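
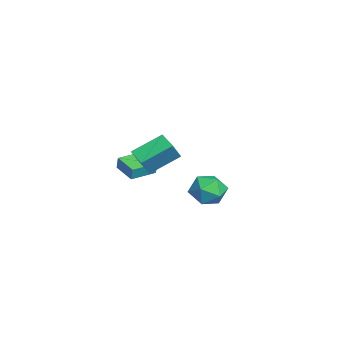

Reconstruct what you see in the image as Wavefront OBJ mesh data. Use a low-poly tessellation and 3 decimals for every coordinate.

v 4.076 -1.564 3.771
v 3.613 0.089 4.738
v 3.335 -1.089 2.606
v 2.872 0.563 3.574
v 4.988 -1.083 3.386
v 4.525 0.569 4.354
v 4.247 -0.609 2.222
v 3.784 1.044 3.189
v -1.853 4.105 -2.263
v -0.782 3.549 -2.342
v -2.758 2.371 -2.318
v -1.687 1.815 -2.397
v -2.006 2.371 -1.371
v -1.447 3.442 -1.337
v -2.093 2.478 -3.323
v -1.534 3.549 -3.289
v -0.931 2.543 -2.997
v -0.877 2.477 -1.79
v -2.663 3.443 -2.87
v -2.609 3.377 -1.663
v -3.25 -2.064 -1.113
v -3.091 -1.992 -0.291
v -4.082 -0.639 -1.077
v -3.923 -0.567 -0.255
v -1.977 -1.313 -1.425
v -1.818 -1.241 -0.603
v -2.809 0.112 -1.389
v -2.65 0.184 -0.567
f 2 4 1
f 5 2 1
f 1 4 3
f 3 5 1
f 2 8 4
f 6 2 5
f 6 8 2
f 4 8 3
f 7 5 3
f 3 8 7
f 7 6 5
f 8 6 7
f 9 20 14
f 9 14 10
f 9 10 16
f 9 16 19
f 9 19 20
f 10 14 18
f 14 20 13
f 20 19 11
f 19 16 15
f 16 10 17
f 12 18 13
f 12 13 11
f 12 11 15
f 12 15 17
f 12 17 18
f 13 18 14
f 11 13 20
f 15 11 19
f 17 15 16
f 18 17 10
f 22 24 21
f 25 22 21
f 21 24 23
f 23 25 21
f 22 28 24
f 26 22 25
f 26 28 22
f 24 28 23
f 27 25 23
f 23 28 27
f 27 26 25
f 28 26 27



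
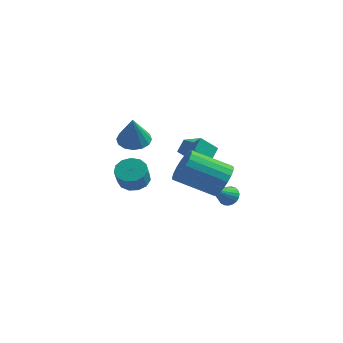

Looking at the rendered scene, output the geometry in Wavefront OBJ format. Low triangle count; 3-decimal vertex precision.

v -0.693 3.05 -0.661
v 0.448 2.571 -0.097
v -0.659 3.746 -0.141
v 0.482 3.268 0.424
v -0.042 3.632 -1.484
v 1.099 3.154 -0.919
v -0.008 4.329 -0.963
v 1.133 3.85 -0.399
v -2.698 2.346 0.103
v -1.848 2.27 -0.066
v -2.422 1.654 1.797
v -1.896 2.682 0.109
v -2.158 3.003 0.284
v -2.565 3.149 0.409
v -3.008 3.079 0.453
v -3.368 2.813 0.403
v -3.548 2.421 0.273
v -3.5 2.009 0.097
v -3.238 1.688 -0.077
v -2.831 1.542 -0.203
v -2.388 1.612 -0.247
v -2.028 1.878 -0.197
v -0.528 -2.065 -0.119
v 0.021 -1.554 0.128
v 0.157 -2.143 1.046
v -0.392 -2.655 0.799
v -0.369 -1.403 0.282
v -0.232 -1.993 1.2
v -0.809 -1.463 0.309
v -0.673 -2.053 1.227
v -1.16 -1.714 0.2
v -1.024 -2.304 1.118
v -1.311 -2.077 -0.011
v -1.174 -2.667 0.908
v -1.213 -2.435 -0.255
v -1.076 -3.025 0.663
v -0.897 -2.676 -0.457
v -0.761 -3.266 0.461
v -0.465 -2.723 -0.551
v -0.329 -3.313 0.367
v -0.052 -2.561 -0.509
v 0.084 -3.151 0.41
v 0.209 -2.242 -0.342
v 0.345 -2.832 0.576
v 0.236 -1.866 -0.105
v 0.373 -2.456 0.814
v 3.873 -1.746 0.57
v 4.379 -2.466 0.953
v 2.612 -3.175 1.953
v 2.107 -2.454 1.57
v 4.42 -2.181 1.228
v 2.654 -2.889 2.228
v 4.367 -1.82 1.39
v 2.6 -2.528 2.39
v 4.228 -1.446 1.41
v 2.462 -2.154 2.41
v 4.028 -1.124 1.285
v 2.262 -1.832 2.285
v 3.802 -0.909 1.036
v 2.035 -1.618 2.036
v 3.587 -0.84 0.707
v 1.821 -1.548 1.706
v 3.422 -0.926 0.354
v 1.656 -1.635 1.353
v 3.335 -1.155 0.038
v 1.569 -1.864 1.038
v 3.341 -1.486 -0.186
v 1.575 -2.194 0.814
v 3.439 -1.861 -0.278
v 1.673 -2.57 0.721
v 3.612 -2.217 -0.225
v 1.846 -2.926 0.775
v 3.831 -2.491 -0.033
v 2.064 -3.2 0.966
v 4.056 -2.636 0.262
v 2.29 -3.345 1.262
v 4.25 -2.628 0.611
v 2.484 -3.336 1.611
v 2.542 1.975 -2.524
v 2.92 1.622 -2.829
v 2.158 0.745 -1.576
v 3.068 1.714 -2.65
v 3.124 1.851 -2.449
v 3.08 2.01 -2.262
v 2.943 2.162 -2.119
v 2.737 2.282 -2.047
v 2.497 2.349 -2.058
v 2.264 2.351 -2.149
v 2.08 2.289 -2.305
v 1.976 2.172 -2.499
v 1.969 2.02 -2.697
v 2.062 1.862 -2.866
v 2.237 1.722 -2.975
v 2.466 1.627 -3.007
v 2.707 1.591 -2.955
f 2 4 1
f 5 2 1
f 1 4 3
f 3 5 1
f 2 8 4
f 6 2 5
f 6 8 2
f 4 8 3
f 7 5 3
f 3 8 7
f 7 6 5
f 8 6 7
f 10 9 12
f 10 12 11
f 12 9 13
f 12 13 11
f 13 9 14
f 13 14 11
f 14 9 15
f 14 15 11
f 15 9 16
f 15 16 11
f 16 9 17
f 16 17 11
f 17 9 18
f 17 18 11
f 18 9 19
f 18 19 11
f 19 9 20
f 19 20 11
f 20 9 21
f 20 21 11
f 21 9 22
f 21 22 11
f 22 9 10
f 22 10 11
f 24 23 27
f 24 27 25
f 25 27 28
f 25 28 26
f 27 23 29
f 27 29 28
f 28 29 30
f 28 30 26
f 29 23 31
f 29 31 30
f 30 31 32
f 30 32 26
f 31 23 33
f 31 33 32
f 32 33 34
f 32 34 26
f 33 23 35
f 33 35 34
f 34 35 36
f 34 36 26
f 35 23 37
f 35 37 36
f 36 37 38
f 36 38 26
f 37 23 39
f 37 39 38
f 38 39 40
f 38 40 26
f 39 23 41
f 39 41 40
f 40 41 42
f 40 42 26
f 41 23 43
f 41 43 42
f 42 43 44
f 42 44 26
f 43 23 45
f 43 45 44
f 44 45 46
f 44 46 26
f 45 23 24
f 45 24 46
f 46 24 25
f 46 25 26
f 48 47 51
f 48 51 49
f 49 51 52
f 49 52 50
f 51 47 53
f 51 53 52
f 52 53 54
f 52 54 50
f 53 47 55
f 53 55 54
f 54 55 56
f 54 56 50
f 55 47 57
f 55 57 56
f 56 57 58
f 56 58 50
f 57 47 59
f 57 59 58
f 58 59 60
f 58 60 50
f 59 47 61
f 59 61 60
f 60 61 62
f 60 62 50
f 61 47 63
f 61 63 62
f 62 63 64
f 62 64 50
f 63 47 65
f 63 65 64
f 64 65 66
f 64 66 50
f 65 47 67
f 65 67 66
f 66 67 68
f 66 68 50
f 67 47 69
f 67 69 68
f 68 69 70
f 68 70 50
f 69 47 71
f 69 71 70
f 70 71 72
f 70 72 50
f 71 47 73
f 71 73 72
f 72 73 74
f 72 74 50
f 73 47 75
f 73 75 74
f 74 75 76
f 74 76 50
f 75 47 77
f 75 77 76
f 76 77 78
f 76 78 50
f 77 47 48
f 77 48 78
f 78 48 49
f 78 49 50
f 80 79 82
f 80 82 81
f 82 79 83
f 82 83 81
f 83 79 84
f 83 84 81
f 84 79 85
f 84 85 81
f 85 79 86
f 85 86 81
f 86 79 87
f 86 87 81
f 87 79 88
f 87 88 81
f 88 79 89
f 88 89 81
f 89 79 90
f 89 90 81
f 90 79 91
f 90 91 81
f 91 79 92
f 91 92 81
f 92 79 93
f 92 93 81
f 93 79 94
f 93 94 81
f 94 79 95
f 94 95 81
f 95 79 80
f 95 80 81



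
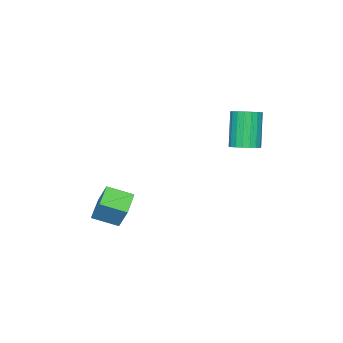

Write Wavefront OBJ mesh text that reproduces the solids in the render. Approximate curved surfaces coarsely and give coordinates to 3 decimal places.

v -0.906 -0.77 -2.75
v -0.739 -0.265 -1.856
v 0.014 -0.386 -3.138
v 0.181 0.119 -2.245
v -0.401 -1.599 -2.375
v -0.234 -1.094 -1.482
v 0.519 -1.215 -2.764
v 0.686 -0.71 -1.87
v -1.996 3.476 1.001
v -1.68 3.879 1.202
v -2.207 3.586 2.619
v -2.524 3.184 2.419
v -1.888 3.995 1.149
v -2.416 3.702 2.566
v -2.118 4.009 1.066
v -2.645 3.716 2.483
v -2.324 3.917 0.971
v -2.851 3.624 2.388
v -2.465 3.738 0.881
v -2.992 3.445 2.298
v -2.513 3.507 0.816
v -3.04 3.214 2.233
v -2.459 3.27 0.787
v -2.986 2.977 2.204
v -2.313 3.074 0.801
v -2.84 2.781 2.218
v -2.104 2.958 0.854
v -2.632 2.665 2.271
v -1.875 2.944 0.937
v -2.402 2.651 2.354
v -1.669 3.036 1.032
v -2.196 2.743 2.449
v -1.528 3.215 1.122
v -2.055 2.922 2.539
v -1.48 3.446 1.187
v -2.007 3.153 2.604
v -1.534 3.683 1.216
v -2.061 3.39 2.633
f 2 4 1
f 5 2 1
f 1 4 3
f 3 5 1
f 2 8 4
f 6 2 5
f 6 8 2
f 4 8 3
f 7 5 3
f 3 8 7
f 7 6 5
f 8 6 7
f 10 9 13
f 10 13 11
f 11 13 14
f 11 14 12
f 13 9 15
f 13 15 14
f 14 15 16
f 14 16 12
f 15 9 17
f 15 17 16
f 16 17 18
f 16 18 12
f 17 9 19
f 17 19 18
f 18 19 20
f 18 20 12
f 19 9 21
f 19 21 20
f 20 21 22
f 20 22 12
f 21 9 23
f 21 23 22
f 22 23 24
f 22 24 12
f 23 9 25
f 23 25 24
f 24 25 26
f 24 26 12
f 25 9 27
f 25 27 26
f 26 27 28
f 26 28 12
f 27 9 29
f 27 29 28
f 28 29 30
f 28 30 12
f 29 9 31
f 29 31 30
f 30 31 32
f 30 32 12
f 31 9 33
f 31 33 32
f 32 33 34
f 32 34 12
f 33 9 35
f 33 35 34
f 34 35 36
f 34 36 12
f 35 9 37
f 35 37 36
f 36 37 38
f 36 38 12
f 37 9 10
f 37 10 38
f 38 10 11
f 38 11 12



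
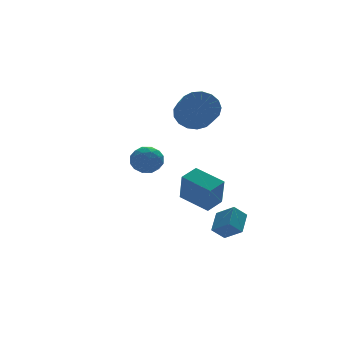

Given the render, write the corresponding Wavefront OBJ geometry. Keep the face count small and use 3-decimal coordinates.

v 2.321 -1.468 -4.304
v 2.855 -2.351 -3.635
v 1.639 -1.404 -3.676
v 2.173 -2.287 -3.006
v 3.027 -0.533 -3.634
v 3.561 -1.416 -2.964
v 2.345 -0.469 -3.005
v 2.879 -1.352 -2.336
v 1.609 -1.062 -2.49
v 1.404 -1.752 -0.852
v 0.78 0.424 -1.968
v 0.575 -0.266 -0.33
v 2.565 -0.634 -2.19
v 2.36 -1.324 -0.552
v 1.736 0.852 -1.668
v 1.531 0.162 -0.03
v -2.147 -0.457 1.466
v -1.284 -0.329 1.496
v -1.936 -1.851 1.384
v -1.073 -1.723 1.414
v -1.563 -1.565 2.119
v -1.693 -0.703 2.17
v -1.527 -1.477 0.71
v -1.657 -0.615 0.761
v -0.901 -0.959 1.029
v -0.923 -1.013 1.899
v -2.297 -1.167 0.981
v -2.319 -1.221 1.851
v -1.734 -0.271 1.488
v -1.486 -1.909 1.392
v -1.774 -1.817 1.806
v -1.267 -1.741 1.824
v -1.974 -0.491 1.884
v -1.467 -0.415 1.902
v -1.631 -1.142 2.268
v -1.753 -1.765 0.978
v -1.246 -1.689 0.996
v -1.953 -0.439 1.056
v -1.446 -0.363 1.074
v -1.589 -1.038 0.612
v -1.002 -0.565 1.231
v -0.878 -1.385 1.183
v -1.145 -1.24 0.769
v -1.221 -0.734 0.799
v -1.015 -0.597 1.743
v -0.891 -1.417 1.695
v -1.178 -1.324 2.109
v -1.255 -0.818 2.139
v -0.79 -0.968 1.468
v -2.329 -0.763 1.185
v -2.205 -1.583 1.137
v -1.965 -1.362 0.741
v -2.042 -0.856 0.771
v -2.342 -0.795 1.697
v -2.218 -1.615 1.649
v -1.999 -1.446 2.081
v -2.075 -0.94 2.111
v -2.43 -1.212 1.412
v 3.13 3.898 2.258
v 3.485 4.448 3.129
v 3.286 3.272 3.953
v 2.93 2.722 3.082
v 2.971 4.535 3.128
v 2.772 3.359 3.952
v 2.493 4.475 2.928
v 2.293 3.299 3.752
v 2.16 4.284 2.574
v 1.961 3.108 3.398
v 2.05 4.004 2.148
v 1.851 2.828 2.972
v 2.187 3.7 1.747
v 1.988 2.523 2.571
v 2.54 3.441 1.463
v 2.341 2.265 2.287
v 3.028 3.287 1.361
v 2.829 2.111 2.185
v 3.539 3.273 1.465
v 3.34 2.097 2.289
v 3.957 3.402 1.75
v 3.757 2.226 2.574
v 4.184 3.645 2.152
v 3.985 2.469 2.976
v 4.171 3.946 2.578
v 3.971 2.77 3.402
v 3.918 4.236 2.93
v 3.719 3.06 3.755
f 2 4 1
f 5 2 1
f 1 4 3
f 3 5 1
f 2 8 4
f 6 2 5
f 6 8 2
f 4 8 3
f 7 5 3
f 3 8 7
f 7 6 5
f 8 6 7
f 10 12 9
f 13 10 9
f 9 12 11
f 11 13 9
f 10 16 12
f 14 10 13
f 14 16 10
f 12 16 11
f 15 13 11
f 11 16 15
f 15 14 13
f 16 14 15
f 17 54 33
f 54 28 57
f 33 57 22
f 54 57 33
f 17 33 29
f 33 22 34
f 29 34 18
f 33 34 29
f 17 29 38
f 29 18 39
f 38 39 24
f 29 39 38
f 17 38 50
f 38 24 53
f 50 53 27
f 38 53 50
f 17 50 54
f 50 27 58
f 54 58 28
f 50 58 54
f 18 34 45
f 34 22 48
f 45 48 26
f 34 48 45
f 22 57 35
f 57 28 56
f 35 56 21
f 57 56 35
f 28 58 55
f 58 27 51
f 55 51 19
f 58 51 55
f 27 53 52
f 53 24 40
f 52 40 23
f 53 40 52
f 24 39 44
f 39 18 41
f 44 41 25
f 39 41 44
f 20 46 32
f 46 26 47
f 32 47 21
f 46 47 32
f 20 32 30
f 32 21 31
f 30 31 19
f 32 31 30
f 20 30 37
f 30 19 36
f 37 36 23
f 30 36 37
f 20 37 42
f 37 23 43
f 42 43 25
f 37 43 42
f 20 42 46
f 42 25 49
f 46 49 26
f 42 49 46
f 21 47 35
f 47 26 48
f 35 48 22
f 47 48 35
f 19 31 55
f 31 21 56
f 55 56 28
f 31 56 55
f 23 36 52
f 36 19 51
f 52 51 27
f 36 51 52
f 25 43 44
f 43 23 40
f 44 40 24
f 43 40 44
f 26 49 45
f 49 25 41
f 45 41 18
f 49 41 45
f 60 59 63
f 60 63 61
f 61 63 64
f 61 64 62
f 63 59 65
f 63 65 64
f 64 65 66
f 64 66 62
f 65 59 67
f 65 67 66
f 66 67 68
f 66 68 62
f 67 59 69
f 67 69 68
f 68 69 70
f 68 70 62
f 69 59 71
f 69 71 70
f 70 71 72
f 70 72 62
f 71 59 73
f 71 73 72
f 72 73 74
f 72 74 62
f 73 59 75
f 73 75 74
f 74 75 76
f 74 76 62
f 75 59 77
f 75 77 76
f 76 77 78
f 76 78 62
f 77 59 79
f 77 79 78
f 78 79 80
f 78 80 62
f 79 59 81
f 79 81 80
f 80 81 82
f 80 82 62
f 81 59 83
f 81 83 82
f 82 83 84
f 82 84 62
f 83 59 85
f 83 85 84
f 84 85 86
f 84 86 62
f 85 59 60
f 85 60 86
f 86 60 61
f 86 61 62



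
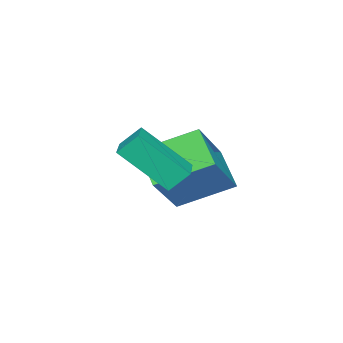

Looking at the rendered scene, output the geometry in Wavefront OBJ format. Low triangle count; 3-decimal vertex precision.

v -4.797 -2.255 1.582
v -5.524 -3.177 2.416
v -3.355 -2.118 2.99
v -4.082 -3.041 3.824
v -3.918 -3.639 0.816
v -4.645 -4.562 1.65
v -2.476 -3.503 2.224
v -3.203 -4.425 3.058
v -1.957 -4.202 3.776
v -2.285 -3.734 4.363
v -2.457 -2.948 2.496
v -2.785 -2.48 3.084
v -1.055 -3.72 3.896
v -1.383 -3.252 4.484
v -1.555 -2.466 2.617
v -1.883 -1.998 3.204
f 2 4 1
f 5 2 1
f 1 4 3
f 3 5 1
f 2 8 4
f 6 2 5
f 6 8 2
f 4 8 3
f 7 5 3
f 3 8 7
f 7 6 5
f 8 6 7
f 10 12 9
f 13 10 9
f 9 12 11
f 11 13 9
f 10 16 12
f 14 10 13
f 14 16 10
f 12 16 11
f 15 13 11
f 11 16 15
f 15 14 13
f 16 14 15



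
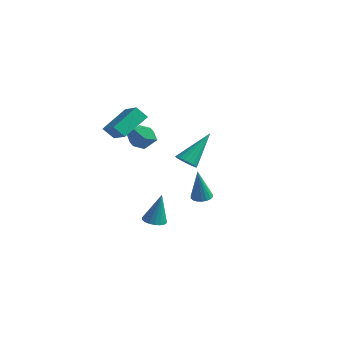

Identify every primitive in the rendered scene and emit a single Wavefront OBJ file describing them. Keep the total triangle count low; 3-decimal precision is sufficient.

v -0.736 2.552 -2.735
v -0.326 2.173 -2.846
v -0.604 2.128 -0.805
v -0.196 2.387 -2.808
v -0.173 2.634 -2.755
v -0.261 2.865 -2.699
v -0.444 3.034 -2.649
v -0.685 3.107 -2.616
v -0.935 3.071 -2.607
v -1.147 2.931 -2.623
v -1.277 2.717 -2.661
v -1.3 2.47 -2.714
v -1.211 2.239 -2.771
v -1.029 2.07 -2.821
v -0.788 1.997 -2.853
v -0.537 2.033 -2.862
v -2.55 -0.047 1.735
v -1.833 0.028 1.301
v -1.947 -0.928 2.579
v -1.23 -0.853 2.145
v -1.514 -0.207 2.603
v -1.887 0.337 2.081
v -1.893 -1.237 1.799
v -2.266 -0.693 1.277
v -1.427 -0.708 1.341
v -1.193 -0.071 1.837
v -2.587 -0.829 2.043
v -2.353 -0.192 2.539
v -1.168 -0.298 -3.665
v -0.688 -0.721 -3.679
v -0.892 -0.042 -1.875
v -0.556 -0.474 -3.734
v -0.546 -0.193 -3.776
v -0.659 0.068 -3.796
v -0.873 0.256 -3.79
v -1.145 0.335 -3.759
v -1.422 0.288 -3.71
v -1.648 0.125 -3.652
v -1.779 -0.122 -3.597
v -1.789 -0.403 -3.555
v -1.676 -0.664 -3.535
v -1.463 -0.852 -3.541
v -1.19 -0.931 -3.572
v -0.914 -0.884 -3.621
v 1.974 -1.11 1.624
v 2.46 -1.407 1.842
v 2.146 0.31 3.176
v 2.57 -1.23 1.668
v 2.562 -1.03 1.485
v 2.438 -0.845 1.33
v 2.221 -0.713 1.233
v 1.956 -0.659 1.214
v 1.694 -0.695 1.276
v 1.487 -0.813 1.407
v 1.377 -0.99 1.581
v 1.385 -1.191 1.764
v 1.51 -1.375 1.919
v 1.726 -1.507 2.016
v 1.992 -1.561 2.035
v 2.254 -1.525 1.973
v -1.174 -2.913 3.498
v -1.178 -1.436 4.418
v -2.378 -2.57 2.941
v -2.382 -1.093 3.861
v -0.778 -2.527 2.879
v -0.782 -1.05 3.799
v -1.982 -2.184 2.322
v -1.986 -0.707 3.242
f 2 1 4
f 2 4 3
f 4 1 5
f 4 5 3
f 5 1 6
f 5 6 3
f 6 1 7
f 6 7 3
f 7 1 8
f 7 8 3
f 8 1 9
f 8 9 3
f 9 1 10
f 9 10 3
f 10 1 11
f 10 11 3
f 11 1 12
f 11 12 3
f 12 1 13
f 12 13 3
f 13 1 14
f 13 14 3
f 14 1 15
f 14 15 3
f 15 1 16
f 15 16 3
f 16 1 2
f 16 2 3
f 17 28 22
f 17 22 18
f 17 18 24
f 17 24 27
f 17 27 28
f 18 22 26
f 22 28 21
f 28 27 19
f 27 24 23
f 24 18 25
f 20 26 21
f 20 21 19
f 20 19 23
f 20 23 25
f 20 25 26
f 21 26 22
f 19 21 28
f 23 19 27
f 25 23 24
f 26 25 18
f 30 29 32
f 30 32 31
f 32 29 33
f 32 33 31
f 33 29 34
f 33 34 31
f 34 29 35
f 34 35 31
f 35 29 36
f 35 36 31
f 36 29 37
f 36 37 31
f 37 29 38
f 37 38 31
f 38 29 39
f 38 39 31
f 39 29 40
f 39 40 31
f 40 29 41
f 40 41 31
f 41 29 42
f 41 42 31
f 42 29 43
f 42 43 31
f 43 29 44
f 43 44 31
f 44 29 30
f 44 30 31
f 46 45 48
f 46 48 47
f 48 45 49
f 48 49 47
f 49 45 50
f 49 50 47
f 50 45 51
f 50 51 47
f 51 45 52
f 51 52 47
f 52 45 53
f 52 53 47
f 53 45 54
f 53 54 47
f 54 45 55
f 54 55 47
f 55 45 56
f 55 56 47
f 56 45 57
f 56 57 47
f 57 45 58
f 57 58 47
f 58 45 59
f 58 59 47
f 59 45 60
f 59 60 47
f 60 45 46
f 60 46 47
f 62 64 61
f 65 62 61
f 61 64 63
f 63 65 61
f 62 68 64
f 66 62 65
f 66 68 62
f 64 68 63
f 67 65 63
f 63 68 67
f 67 66 65
f 68 66 67



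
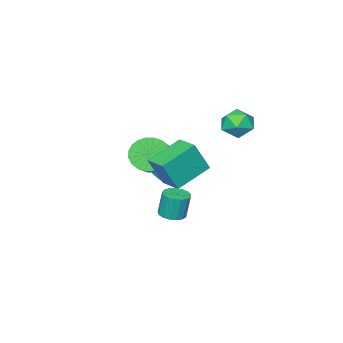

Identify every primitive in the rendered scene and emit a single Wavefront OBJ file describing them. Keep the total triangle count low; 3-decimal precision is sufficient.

v -0.625 -2.882 0.132
v 0.191 -3.32 -0.403
v 1.201 -2.437 0.413
v 0.385 -1.998 0.948
v 0.101 -2.993 -0.646
v 1.111 -2.109 0.17
v -0.1 -2.648 -0.77
v 0.91 -1.765 0.045
v -0.38 -2.339 -0.757
v 0.629 -1.456 0.059
v -0.698 -2.113 -0.609
v 0.312 -1.23 0.207
v -1.005 -2.004 -0.348
v 0.005 -1.121 0.468
v -1.254 -2.028 -0.013
v -0.244 -1.145 0.803
v -1.407 -2.182 0.343
v -0.397 -1.299 1.159
v -1.441 -2.443 0.667
v -0.431 -1.56 1.483
v -1.351 -2.771 0.91
v -0.341 -1.887 1.726
v -1.15 -3.115 1.035
v -0.14 -2.232 1.85
v -0.869 -3.424 1.021
v 0.14 -2.541 1.837
v -0.552 -3.65 0.873
v 0.458 -2.767 1.689
v -0.245 -3.759 0.612
v 0.765 -2.876 1.428
v 0.004 -3.735 0.277
v 1.014 -2.852 1.093
v 0.157 -3.581 -0.079
v 1.167 -2.698 0.737
v -2.9 1.446 3.846
v -2.137 1.548 3.243
v -3.503 0.332 2.897
v -2.74 0.434 2.294
v -2.613 0.04 3.18
v -2.241 0.729 3.766
v -3.399 1.151 2.374
v -3.027 1.84 2.96
v -2.446 1.365 2.333
v -1.96 0.678 2.831
v -3.68 1.202 3.309
v -3.194 0.515 3.807
v -2.947 -3.412 -1.3
v -2.374 -3.586 -0.536
v -2.438 -2.474 -1.467
v -1.866 -2.648 -0.704
v -2.094 -4.012 -2.076
v -1.522 -4.186 -1.313
v -1.586 -3.074 -2.244
v -1.013 -3.248 -1.48
v 3.815 3.185 0.208
v 4.485 3.287 0.272
v 4.334 3.437 1.615
v 3.665 3.335 1.552
v 4.365 3.586 0.225
v 4.214 3.736 1.569
v 4.119 3.793 0.175
v 3.968 3.943 1.518
v 3.803 3.861 0.132
v 3.652 4.01 1.475
v 3.491 3.774 0.106
v 3.34 3.924 1.449
v 3.252 3.552 0.104
v 3.102 3.702 1.447
v 3.143 3.246 0.126
v 2.992 3.396 1.469
v 3.188 2.926 0.167
v 3.037 3.076 1.51
v 3.377 2.666 0.217
v 3.226 2.816 1.56
v 3.666 2.524 0.265
v 3.515 2.674 1.609
v 3.989 2.534 0.301
v 3.838 2.684 1.644
v 4.273 2.693 0.315
v 4.122 2.843 1.658
v 4.452 2.965 0.304
v 4.301 3.115 1.648
v -0.163 0.64 1.227
v 0.518 0.28 2.887
v 0.081 1.925 1.406
v 0.762 1.565 3.066
v 1.738 0.395 0.394
v 2.419 0.035 2.054
v 1.982 1.68 0.573
v 2.663 1.32 2.233
f 2 1 5
f 2 5 3
f 3 5 6
f 3 6 4
f 5 1 7
f 5 7 6
f 6 7 8
f 6 8 4
f 7 1 9
f 7 9 8
f 8 9 10
f 8 10 4
f 9 1 11
f 9 11 10
f 10 11 12
f 10 12 4
f 11 1 13
f 11 13 12
f 12 13 14
f 12 14 4
f 13 1 15
f 13 15 14
f 14 15 16
f 14 16 4
f 15 1 17
f 15 17 16
f 16 17 18
f 16 18 4
f 17 1 19
f 17 19 18
f 18 19 20
f 18 20 4
f 19 1 21
f 19 21 20
f 20 21 22
f 20 22 4
f 21 1 23
f 21 23 22
f 22 23 24
f 22 24 4
f 23 1 25
f 23 25 24
f 24 25 26
f 24 26 4
f 25 1 27
f 25 27 26
f 26 27 28
f 26 28 4
f 27 1 29
f 27 29 28
f 28 29 30
f 28 30 4
f 29 1 31
f 29 31 30
f 30 31 32
f 30 32 4
f 31 1 33
f 31 33 32
f 32 33 34
f 32 34 4
f 33 1 2
f 33 2 34
f 34 2 3
f 34 3 4
f 35 46 40
f 35 40 36
f 35 36 42
f 35 42 45
f 35 45 46
f 36 40 44
f 40 46 39
f 46 45 37
f 45 42 41
f 42 36 43
f 38 44 39
f 38 39 37
f 38 37 41
f 38 41 43
f 38 43 44
f 39 44 40
f 37 39 46
f 41 37 45
f 43 41 42
f 44 43 36
f 48 50 47
f 51 48 47
f 47 50 49
f 49 51 47
f 48 54 50
f 52 48 51
f 52 54 48
f 50 54 49
f 53 51 49
f 49 54 53
f 53 52 51
f 54 52 53
f 56 55 59
f 56 59 57
f 57 59 60
f 57 60 58
f 59 55 61
f 59 61 60
f 60 61 62
f 60 62 58
f 61 55 63
f 61 63 62
f 62 63 64
f 62 64 58
f 63 55 65
f 63 65 64
f 64 65 66
f 64 66 58
f 65 55 67
f 65 67 66
f 66 67 68
f 66 68 58
f 67 55 69
f 67 69 68
f 68 69 70
f 68 70 58
f 69 55 71
f 69 71 70
f 70 71 72
f 70 72 58
f 71 55 73
f 71 73 72
f 72 73 74
f 72 74 58
f 73 55 75
f 73 75 74
f 74 75 76
f 74 76 58
f 75 55 77
f 75 77 76
f 76 77 78
f 76 78 58
f 77 55 79
f 77 79 78
f 78 79 80
f 78 80 58
f 79 55 81
f 79 81 80
f 80 81 82
f 80 82 58
f 81 55 56
f 81 56 82
f 82 56 57
f 82 57 58
f 84 86 83
f 87 84 83
f 83 86 85
f 85 87 83
f 84 90 86
f 88 84 87
f 88 90 84
f 86 90 85
f 89 87 85
f 85 90 89
f 89 88 87
f 90 88 89



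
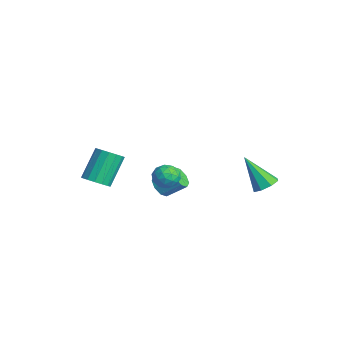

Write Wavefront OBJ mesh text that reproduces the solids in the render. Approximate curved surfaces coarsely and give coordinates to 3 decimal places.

v 4.184 3.68 0.598
v 4.835 3.684 0.971
v 3.236 2.92 2.262
v 4.545 4.176 1.03
v 4.043 4.377 0.837
v 3.624 4.17 0.503
v 3.533 3.676 0.226
v 3.823 3.184 0.166
v 4.325 2.983 0.36
v 4.744 3.19 0.693
v 0.881 -0.612 -0.465
v 1.517 -0.838 -0.607
v 2.015 0.065 0.184
v 1.379 0.292 0.325
v 1.359 -0.46 -0.94
v 1.857 0.444 -0.149
v 0.92 -0.17 -0.994
v 1.418 0.733 -0.204
v 0.459 -0.14 -0.739
v 0.957 0.764 0.052
v 0.245 -0.385 -0.324
v 0.743 0.518 0.467
v 0.403 -0.764 0.009
v 0.901 0.14 0.8
v 0.842 -1.053 0.064
v 1.34 -0.15 0.854
v 1.303 -1.084 -0.192
v 1.801 -0.18 0.599
v -2.172 -2.979 -1.427
v -1.557 -3.248 -0.974
v -2.252 -2.189 0.599
v -2.868 -1.921 0.147
v -1.416 -2.894 -1.15
v -2.111 -1.835 0.424
v -1.478 -2.563 -1.4
v -2.173 -1.504 0.174
v -1.726 -2.344 -1.657
v -2.421 -1.285 -0.084
v -2.094 -2.295 -1.853
v -2.789 -1.236 -0.279
v -2.482 -2.429 -1.934
v -3.178 -1.371 -0.36
v -2.788 -2.711 -1.879
v -3.483 -1.652 -0.306
v -2.929 -3.065 -1.704
v -3.624 -2.006 -0.13
v -2.867 -3.396 -1.454
v -3.562 -2.337 0.12
v -2.619 -3.615 -1.196
v -3.314 -2.556 0.377
v -2.251 -3.664 -1.001
v -2.946 -2.605 0.573
v -1.862 -3.529 -0.92
v -2.558 -2.471 0.654
v 3.553 -1.214 2.872
v 3.954 -0.823 2.378
v 4.046 -2.237 2.462
v 4.447 -1.846 1.968
v 4.598 -1.794 2.698
v 4.293 -1.161 2.951
v 3.707 -1.899 1.889
v 3.402 -1.266 2.142
v 4.049 -1.246 1.771
v 4.6 -1.181 2.271
v 3.4 -1.879 2.569
v 3.951 -1.814 3.069
v 3.71 -0.928 2.661
v 4.29 -2.132 2.179
v 4.378 -2.101 2.608
v 4.614 -1.871 2.318
v 3.909 -1.127 2.998
v 4.145 -0.897 2.708
v 4.524 -1.468 2.895
v 3.855 -2.163 2.132
v 4.091 -1.933 1.842
v 3.386 -1.189 2.522
v 3.622 -0.959 2.232
v 3.476 -1.592 1.945
v 4.002 -0.948 2.014
v 4.292 -1.549 1.773
v 3.857 -1.58 1.726
v 3.678 -1.208 1.875
v 4.326 -0.909 2.308
v 4.616 -1.511 2.067
v 4.704 -1.48 2.495
v 4.525 -1.108 2.644
v 4.382 -1.158 1.951
v 3.384 -1.549 2.773
v 3.674 -2.151 2.532
v 3.475 -1.952 2.196
v 3.296 -1.58 2.345
v 3.708 -1.511 3.067
v 3.998 -2.112 2.826
v 4.322 -1.852 2.965
v 4.143 -1.48 3.114
v 3.618 -1.902 2.889
f 2 1 4
f 2 4 3
f 4 1 5
f 4 5 3
f 5 1 6
f 5 6 3
f 6 1 7
f 6 7 3
f 7 1 8
f 7 8 3
f 8 1 9
f 8 9 3
f 9 1 10
f 9 10 3
f 10 1 2
f 10 2 3
f 12 11 15
f 12 15 13
f 13 15 16
f 13 16 14
f 15 11 17
f 15 17 16
f 16 17 18
f 16 18 14
f 17 11 19
f 17 19 18
f 18 19 20
f 18 20 14
f 19 11 21
f 19 21 20
f 20 21 22
f 20 22 14
f 21 11 23
f 21 23 22
f 22 23 24
f 22 24 14
f 23 11 25
f 23 25 24
f 24 25 26
f 24 26 14
f 25 11 27
f 25 27 26
f 26 27 28
f 26 28 14
f 27 11 12
f 27 12 28
f 28 12 13
f 28 13 14
f 30 29 33
f 30 33 31
f 31 33 34
f 31 34 32
f 33 29 35
f 33 35 34
f 34 35 36
f 34 36 32
f 35 29 37
f 35 37 36
f 36 37 38
f 36 38 32
f 37 29 39
f 37 39 38
f 38 39 40
f 38 40 32
f 39 29 41
f 39 41 40
f 40 41 42
f 40 42 32
f 41 29 43
f 41 43 42
f 42 43 44
f 42 44 32
f 43 29 45
f 43 45 44
f 44 45 46
f 44 46 32
f 45 29 47
f 45 47 46
f 46 47 48
f 46 48 32
f 47 29 49
f 47 49 48
f 48 49 50
f 48 50 32
f 49 29 51
f 49 51 50
f 50 51 52
f 50 52 32
f 51 29 53
f 51 53 52
f 52 53 54
f 52 54 32
f 53 29 30
f 53 30 54
f 54 30 31
f 54 31 32
f 55 92 71
f 92 66 95
f 71 95 60
f 92 95 71
f 55 71 67
f 71 60 72
f 67 72 56
f 71 72 67
f 55 67 76
f 67 56 77
f 76 77 62
f 67 77 76
f 55 76 88
f 76 62 91
f 88 91 65
f 76 91 88
f 55 88 92
f 88 65 96
f 92 96 66
f 88 96 92
f 56 72 83
f 72 60 86
f 83 86 64
f 72 86 83
f 60 95 73
f 95 66 94
f 73 94 59
f 95 94 73
f 66 96 93
f 96 65 89
f 93 89 57
f 96 89 93
f 65 91 90
f 91 62 78
f 90 78 61
f 91 78 90
f 62 77 82
f 77 56 79
f 82 79 63
f 77 79 82
f 58 84 70
f 84 64 85
f 70 85 59
f 84 85 70
f 58 70 68
f 70 59 69
f 68 69 57
f 70 69 68
f 58 68 75
f 68 57 74
f 75 74 61
f 68 74 75
f 58 75 80
f 75 61 81
f 80 81 63
f 75 81 80
f 58 80 84
f 80 63 87
f 84 87 64
f 80 87 84
f 59 85 73
f 85 64 86
f 73 86 60
f 85 86 73
f 57 69 93
f 69 59 94
f 93 94 66
f 69 94 93
f 61 74 90
f 74 57 89
f 90 89 65
f 74 89 90
f 63 81 82
f 81 61 78
f 82 78 62
f 81 78 82
f 64 87 83
f 87 63 79
f 83 79 56
f 87 79 83



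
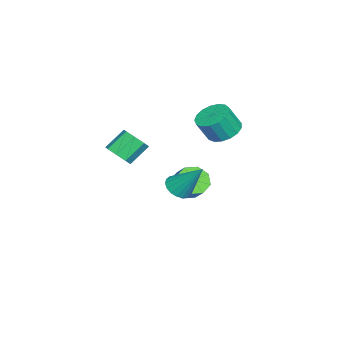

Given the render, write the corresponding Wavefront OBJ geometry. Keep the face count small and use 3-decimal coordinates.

v 2.961 1.467 -0.937
v 3.561 1.056 -0.752
v 3.319 2.713 0.677
v 3.689 1.286 -0.958
v 3.672 1.551 -1.16
v 3.514 1.8 -1.317
v 3.247 1.983 -1.399
v 2.924 2.063 -1.389
v 2.607 2.026 -1.29
v 2.361 1.877 -1.121
v 2.233 1.647 -0.915
v 2.25 1.382 -0.713
v 2.407 1.133 -0.556
v 2.674 0.95 -0.474
v 2.998 0.87 -0.484
v 3.315 0.908 -0.583
v 4.024 -1.149 1.386
v 4.349 -1.532 1.956
v 3.621 -0.854 2.825
v 3.296 -0.471 2.254
v 4.639 -1.046 1.82
v 3.911 -0.369 2.689
v 4.568 -0.621 1.43
v 3.841 0.057 2.299
v 4.179 -0.505 1.013
v 3.452 0.173 1.882
v 3.699 -0.766 0.815
v 2.971 -0.088 1.684
v 3.409 -1.251 0.951
v 2.681 -0.574 1.82
v 3.479 -1.677 1.341
v 2.752 -0.999 2.21
v 3.868 -1.793 1.758
v 3.141 -1.115 2.627
v -2.513 2.331 0.025
v -1.987 1.674 -0.437
v -1.601 1.132 0.773
v -2.127 1.789 1.235
v -1.695 2.023 -0.373
v -1.31 1.481 0.836
v -1.591 2.443 -0.218
v -1.205 1.901 0.991
v -1.698 2.837 -0.008
v -1.312 2.295 1.202
v -1.991 3.115 0.21
v -1.606 2.574 1.42
v -2.404 3.214 0.386
v -2.019 2.672 1.595
v -2.842 3.11 0.479
v -2.456 2.568 1.689
v -3.204 2.828 0.468
v -2.819 2.286 1.678
v -3.408 2.432 0.356
v -3.023 1.89 1.565
v -3.407 2.012 0.168
v -3.022 1.471 1.377
v -3.201 1.666 -0.053
v -2.815 1.125 1.156
v -2.837 1.472 -0.256
v -2.452 0.931 0.954
v -2.399 1.475 -0.394
v -2.014 0.933 0.815
v -2.605 0.362 -4.263
v -1.894 0.348 -4.831
v -1.223 0.923 -4.004
v -1.935 0.938 -3.437
v -2.286 0.918 -4.909
v -1.615 1.494 -4.083
v -2.865 1.163 -4.609
v -2.195 1.738 -3.783
v -3.292 0.938 -4.107
v -2.622 1.514 -3.28
v -3.317 0.377 -3.696
v -2.646 0.952 -2.869
v -2.925 -0.194 -3.617
v -2.254 0.382 -2.791
v -2.345 -0.438 -3.917
v -1.675 0.137 -3.091
v -1.918 -0.214 -4.42
v -1.248 0.362 -3.593
f 2 1 4
f 2 4 3
f 4 1 5
f 4 5 3
f 5 1 6
f 5 6 3
f 6 1 7
f 6 7 3
f 7 1 8
f 7 8 3
f 8 1 9
f 8 9 3
f 9 1 10
f 9 10 3
f 10 1 11
f 10 11 3
f 11 1 12
f 11 12 3
f 12 1 13
f 12 13 3
f 13 1 14
f 13 14 3
f 14 1 15
f 14 15 3
f 15 1 16
f 15 16 3
f 16 1 2
f 16 2 3
f 18 17 21
f 18 21 19
f 19 21 22
f 19 22 20
f 21 17 23
f 21 23 22
f 22 23 24
f 22 24 20
f 23 17 25
f 23 25 24
f 24 25 26
f 24 26 20
f 25 17 27
f 25 27 26
f 26 27 28
f 26 28 20
f 27 17 29
f 27 29 28
f 28 29 30
f 28 30 20
f 29 17 31
f 29 31 30
f 30 31 32
f 30 32 20
f 31 17 33
f 31 33 32
f 32 33 34
f 32 34 20
f 33 17 18
f 33 18 34
f 34 18 19
f 34 19 20
f 36 35 39
f 36 39 37
f 37 39 40
f 37 40 38
f 39 35 41
f 39 41 40
f 40 41 42
f 40 42 38
f 41 35 43
f 41 43 42
f 42 43 44
f 42 44 38
f 43 35 45
f 43 45 44
f 44 45 46
f 44 46 38
f 45 35 47
f 45 47 46
f 46 47 48
f 46 48 38
f 47 35 49
f 47 49 48
f 48 49 50
f 48 50 38
f 49 35 51
f 49 51 50
f 50 51 52
f 50 52 38
f 51 35 53
f 51 53 52
f 52 53 54
f 52 54 38
f 53 35 55
f 53 55 54
f 54 55 56
f 54 56 38
f 55 35 57
f 55 57 56
f 56 57 58
f 56 58 38
f 57 35 59
f 57 59 58
f 58 59 60
f 58 60 38
f 59 35 61
f 59 61 60
f 60 61 62
f 60 62 38
f 61 35 36
f 61 36 62
f 62 36 37
f 62 37 38
f 64 63 67
f 64 67 65
f 65 67 68
f 65 68 66
f 67 63 69
f 67 69 68
f 68 69 70
f 68 70 66
f 69 63 71
f 69 71 70
f 70 71 72
f 70 72 66
f 71 63 73
f 71 73 72
f 72 73 74
f 72 74 66
f 73 63 75
f 73 75 74
f 74 75 76
f 74 76 66
f 75 63 77
f 75 77 76
f 76 77 78
f 76 78 66
f 77 63 79
f 77 79 78
f 78 79 80
f 78 80 66
f 79 63 64
f 79 64 80
f 80 64 65
f 80 65 66



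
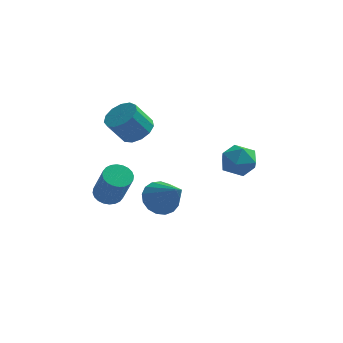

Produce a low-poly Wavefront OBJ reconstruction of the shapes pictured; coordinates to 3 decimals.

v -1.178 2.498 0.402
v -0.532 2.814 0.892
v -1.237 2.458 2.049
v -1.882 2.142 1.558
v -0.843 3.185 0.817
v -1.548 2.829 1.973
v -1.26 3.338 0.61
v -1.965 2.983 1.766
v -1.651 3.225 0.337
v -2.356 2.869 1.493
v -1.892 2.881 0.084
v -2.596 2.525 1.241
v -1.906 2.415 -0.067
v -2.61 2.059 1.089
v -1.688 1.975 -0.07
v -2.393 1.619 1.086
v -1.309 1.702 0.077
v -2.014 1.346 1.233
v -0.888 1.681 0.327
v -1.593 1.325 1.483
v -0.559 1.92 0.601
v -1.264 1.564 1.757
v -0.426 2.342 0.812
v -1.131 1.986 1.968
v -1.936 -1.58 -1.175
v -1.579 -1.02 -1.028
v -1.027 -1.8 0.602
v -1.384 -2.36 0.455
v -1.814 -0.961 -0.921
v -1.262 -1.742 0.71
v -2.068 -0.997 -0.852
v -1.516 -1.777 0.779
v -2.301 -1.121 -0.832
v -1.75 -1.901 0.799
v -2.479 -1.315 -0.865
v -1.928 -2.095 0.766
v -2.575 -1.549 -0.945
v -2.023 -2.329 0.686
v -2.573 -1.788 -1.06
v -2.021 -2.568 0.571
v -2.474 -1.996 -1.192
v -1.922 -2.776 0.438
v -2.293 -2.14 -1.322
v -1.741 -2.92 0.308
v -2.058 -2.198 -1.43
v -1.506 -2.979 0.201
v -1.804 -2.163 -1.499
v -1.252 -2.943 0.132
v -1.57 -2.039 -1.519
v -1.019 -2.819 0.112
v -1.392 -1.845 -1.486
v -0.841 -2.625 0.145
v -1.297 -1.611 -1.406
v -0.745 -2.391 0.225
v -1.299 -1.372 -1.291
v -0.747 -2.152 0.34
v -1.398 -1.164 -1.158
v -0.846 -1.944 0.472
v 3.381 4.346 -2.142
v 4.023 3.662 -2.419
v 2.577 3.258 -1.321
v 3.219 2.574 -1.598
v 3.493 3.28 -0.978
v 3.99 3.952 -1.486
v 2.61 2.968 -2.254
v 3.107 3.64 -2.762
v 3.547 2.811 -2.488
v 4.092 3.003 -1.7
v 2.508 3.917 -2.04
v 3.053 4.109 -1.252
v 0.057 0.759 -2.859
v 0.843 1.22 -3.092
v 1.103 -0.359 -1.541
v 0.673 1.461 -2.752
v 0.362 1.542 -2.437
v -0.018 1.443 -2.219
v -0.382 1.188 -2.147
v -0.645 0.834 -2.238
v -0.747 0.464 -2.472
v -0.665 0.161 -2.794
v -0.417 -0.005 -3.131
v -0.061 0.004 -3.406
v 0.322 0.186 -3.555
v 0.645 0.5 -3.545
v 0.833 0.873 -3.378
f 2 1 5
f 2 5 3
f 3 5 6
f 3 6 4
f 5 1 7
f 5 7 6
f 6 7 8
f 6 8 4
f 7 1 9
f 7 9 8
f 8 9 10
f 8 10 4
f 9 1 11
f 9 11 10
f 10 11 12
f 10 12 4
f 11 1 13
f 11 13 12
f 12 13 14
f 12 14 4
f 13 1 15
f 13 15 14
f 14 15 16
f 14 16 4
f 15 1 17
f 15 17 16
f 16 17 18
f 16 18 4
f 17 1 19
f 17 19 18
f 18 19 20
f 18 20 4
f 19 1 21
f 19 21 20
f 20 21 22
f 20 22 4
f 21 1 23
f 21 23 22
f 22 23 24
f 22 24 4
f 23 1 2
f 23 2 24
f 24 2 3
f 24 3 4
f 26 25 29
f 26 29 27
f 27 29 30
f 27 30 28
f 29 25 31
f 29 31 30
f 30 31 32
f 30 32 28
f 31 25 33
f 31 33 32
f 32 33 34
f 32 34 28
f 33 25 35
f 33 35 34
f 34 35 36
f 34 36 28
f 35 25 37
f 35 37 36
f 36 37 38
f 36 38 28
f 37 25 39
f 37 39 38
f 38 39 40
f 38 40 28
f 39 25 41
f 39 41 40
f 40 41 42
f 40 42 28
f 41 25 43
f 41 43 42
f 42 43 44
f 42 44 28
f 43 25 45
f 43 45 44
f 44 45 46
f 44 46 28
f 45 25 47
f 45 47 46
f 46 47 48
f 46 48 28
f 47 25 49
f 47 49 48
f 48 49 50
f 48 50 28
f 49 25 51
f 49 51 50
f 50 51 52
f 50 52 28
f 51 25 53
f 51 53 52
f 52 53 54
f 52 54 28
f 53 25 55
f 53 55 54
f 54 55 56
f 54 56 28
f 55 25 57
f 55 57 56
f 56 57 58
f 56 58 28
f 57 25 26
f 57 26 58
f 58 26 27
f 58 27 28
f 59 70 64
f 59 64 60
f 59 60 66
f 59 66 69
f 59 69 70
f 60 64 68
f 64 70 63
f 70 69 61
f 69 66 65
f 66 60 67
f 62 68 63
f 62 63 61
f 62 61 65
f 62 65 67
f 62 67 68
f 63 68 64
f 61 63 70
f 65 61 69
f 67 65 66
f 68 67 60
f 72 71 74
f 72 74 73
f 74 71 75
f 74 75 73
f 75 71 76
f 75 76 73
f 76 71 77
f 76 77 73
f 77 71 78
f 77 78 73
f 78 71 79
f 78 79 73
f 79 71 80
f 79 80 73
f 80 71 81
f 80 81 73
f 81 71 82
f 81 82 73
f 82 71 83
f 82 83 73
f 83 71 84
f 83 84 73
f 84 71 85
f 84 85 73
f 85 71 72
f 85 72 73



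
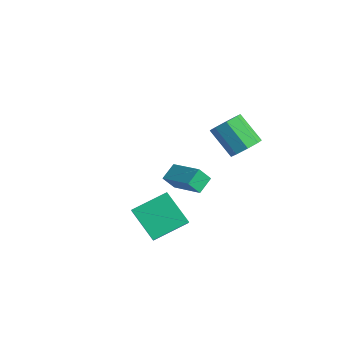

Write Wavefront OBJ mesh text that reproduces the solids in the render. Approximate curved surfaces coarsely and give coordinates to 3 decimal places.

v -2.214 -4.375 -1.619
v -1.137 -5.052 -0.552
v -1.862 -2.606 -0.85
v -0.785 -3.284 0.216
v -0.735 -4.096 -2.936
v 0.342 -4.774 -1.87
v -0.383 -2.328 -2.168
v 0.694 -3.005 -1.101
v 0.958 0.01 3.101
v 1.559 -0.336 3.609
v 0.303 -0.696 4.848
v -0.298 -0.35 4.339
v 1.479 0.309 3.716
v 0.224 -0.051 4.955
v 1.094 0.778 3.462
v -0.161 0.419 4.701
v 0.629 0.798 2.996
v -0.626 0.438 4.235
v 0.357 0.356 2.592
v -0.899 -0.004 3.831
v 0.436 -0.289 2.485
v -0.819 -0.649 3.724
v 0.821 -0.759 2.739
v -0.434 -1.118 3.978
v 1.286 -0.778 3.205
v 0.031 -1.138 4.444
v -4.6 -0.399 -3.045
v -4.8 -0.967 -2.259
v -4.913 0.458 -2.504
v -5.114 -0.111 -1.719
v -2.686 -0.129 -2.361
v -2.887 -0.698 -1.576
v -3 0.727 -1.821
v -3.2 0.159 -1.035
f 2 4 1
f 5 2 1
f 1 4 3
f 3 5 1
f 2 8 4
f 6 2 5
f 6 8 2
f 4 8 3
f 7 5 3
f 3 8 7
f 7 6 5
f 8 6 7
f 10 9 13
f 10 13 11
f 11 13 14
f 11 14 12
f 13 9 15
f 13 15 14
f 14 15 16
f 14 16 12
f 15 9 17
f 15 17 16
f 16 17 18
f 16 18 12
f 17 9 19
f 17 19 18
f 18 19 20
f 18 20 12
f 19 9 21
f 19 21 20
f 20 21 22
f 20 22 12
f 21 9 23
f 21 23 22
f 22 23 24
f 22 24 12
f 23 9 25
f 23 25 24
f 24 25 26
f 24 26 12
f 25 9 10
f 25 10 26
f 26 10 11
f 26 11 12
f 28 30 27
f 31 28 27
f 27 30 29
f 29 31 27
f 28 34 30
f 32 28 31
f 32 34 28
f 30 34 29
f 33 31 29
f 29 34 33
f 33 32 31
f 34 32 33



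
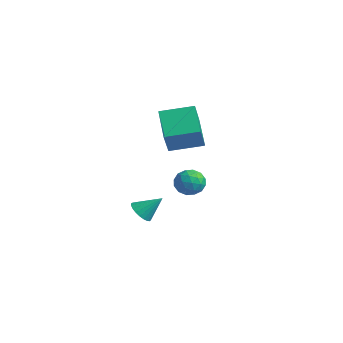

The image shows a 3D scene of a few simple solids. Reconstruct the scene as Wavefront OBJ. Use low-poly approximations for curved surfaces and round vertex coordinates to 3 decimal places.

v -0.346 -0.127 -3.299
v 0.299 -0.647 -3.244
v 0.346 0.847 -2.221
v 0.398 -0.436 -3.498
v 0.369 -0.172 -3.718
v 0.216 0.1 -3.866
v -0.034 0.333 -3.915
v -0.338 0.486 -3.859
v -0.644 0.533 -3.705
v -0.898 0.465 -3.481
v -1.056 0.296 -3.226
v -1.092 0.053 -2.983
v -0.999 -0.221 -2.795
v -0.793 -0.479 -2.694
v -0.51 -0.676 -2.698
v -0.198 -0.778 -2.806
v 0.088 -0.768 -2.999
v 2.777 0.517 -0.32
v 3.472 1.135 -0.42
v 3.448 -0.035 0.92
v 4.143 0.583 0.82
v 3.287 0.876 1.06
v 2.873 1.217 0.294
v 4.047 -0.117 0.206
v 3.633 0.224 -0.56
v 4.257 0.743 -0.095
v 3.788 1.357 0.432
v 3.132 -0.257 0.068
v 2.663 0.357 0.595
v 3.066 0.874 -0.479
v 3.854 0.226 0.979
v 3.351 0.398 1.12
v 3.76 0.761 1.061
v 2.713 0.923 -0.059
v 3.122 1.286 -0.118
v 3.013 1.134 0.752
v 3.798 -0.186 0.618
v 4.207 0.177 0.559
v 3.16 0.339 -0.561
v 3.569 0.702 -0.62
v 3.907 -0.034 -0.252
v 3.936 1.008 -0.347
v 4.33 0.683 0.382
v 4.274 0.271 0.021
v 4.03 0.472 -0.429
v 3.66 1.368 -0.037
v 4.054 1.044 0.692
v 3.551 1.216 0.833
v 3.307 1.417 0.383
v 4.121 1.138 0.154
v 2.866 0.056 -0.192
v 3.26 -0.268 0.537
v 3.613 -0.317 0.117
v 3.369 -0.116 -0.333
v 2.59 0.417 0.118
v 2.984 0.092 0.847
v 2.89 0.628 0.929
v 2.646 0.829 0.479
v 2.799 -0.038 0.346
v 1.983 0.164 2.188
v 2.707 -0.626 3.646
v 0.342 0.916 3.41
v 1.066 0.126 4.869
v 3.034 1.834 2.571
v 3.758 1.044 4.03
v 1.393 2.586 3.794
v 2.117 1.796 5.252
f 2 1 4
f 2 4 3
f 4 1 5
f 4 5 3
f 5 1 6
f 5 6 3
f 6 1 7
f 6 7 3
f 7 1 8
f 7 8 3
f 8 1 9
f 8 9 3
f 9 1 10
f 9 10 3
f 10 1 11
f 10 11 3
f 11 1 12
f 11 12 3
f 12 1 13
f 12 13 3
f 13 1 14
f 13 14 3
f 14 1 15
f 14 15 3
f 15 1 16
f 15 16 3
f 16 1 17
f 16 17 3
f 17 1 2
f 17 2 3
f 18 55 34
f 55 29 58
f 34 58 23
f 55 58 34
f 18 34 30
f 34 23 35
f 30 35 19
f 34 35 30
f 18 30 39
f 30 19 40
f 39 40 25
f 30 40 39
f 18 39 51
f 39 25 54
f 51 54 28
f 39 54 51
f 18 51 55
f 51 28 59
f 55 59 29
f 51 59 55
f 19 35 46
f 35 23 49
f 46 49 27
f 35 49 46
f 23 58 36
f 58 29 57
f 36 57 22
f 58 57 36
f 29 59 56
f 59 28 52
f 56 52 20
f 59 52 56
f 28 54 53
f 54 25 41
f 53 41 24
f 54 41 53
f 25 40 45
f 40 19 42
f 45 42 26
f 40 42 45
f 21 47 33
f 47 27 48
f 33 48 22
f 47 48 33
f 21 33 31
f 33 22 32
f 31 32 20
f 33 32 31
f 21 31 38
f 31 20 37
f 38 37 24
f 31 37 38
f 21 38 43
f 38 24 44
f 43 44 26
f 38 44 43
f 21 43 47
f 43 26 50
f 47 50 27
f 43 50 47
f 22 48 36
f 48 27 49
f 36 49 23
f 48 49 36
f 20 32 56
f 32 22 57
f 56 57 29
f 32 57 56
f 24 37 53
f 37 20 52
f 53 52 28
f 37 52 53
f 26 44 45
f 44 24 41
f 45 41 25
f 44 41 45
f 27 50 46
f 50 26 42
f 46 42 19
f 50 42 46
f 61 63 60
f 64 61 60
f 60 63 62
f 62 64 60
f 61 67 63
f 65 61 64
f 65 67 61
f 63 67 62
f 66 64 62
f 62 67 66
f 66 65 64
f 67 65 66



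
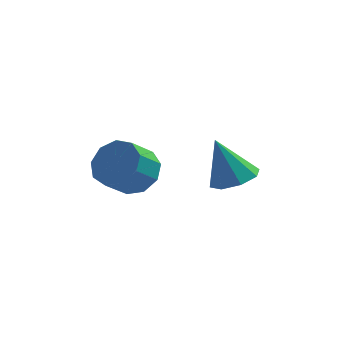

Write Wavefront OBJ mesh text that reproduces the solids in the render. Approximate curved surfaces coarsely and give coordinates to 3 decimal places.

v -0.134 -2.417 -0.841
v 0.593 -2.821 -0.471
v -0.806 -2.103 0.821
v 0.686 -2.137 -0.563
v 0.299 -1.617 -0.818
v -0.342 -1.566 -1.086
v -0.861 -2.014 -1.211
v -0.954 -2.698 -1.119
v -0.567 -3.218 -0.864
v 0.074 -3.269 -0.596
v -3.341 -3.536 0.149
v -2.814 -3.151 0.854
v -3.452 -3.819 1.695
v -3.979 -4.204 0.991
v -3.346 -2.782 0.744
v -3.984 -3.45 1.585
v -3.876 -2.766 0.355
v -4.514 -3.434 1.197
v -4.155 -3.11 -0.129
v -4.793 -3.778 0.712
v -4.053 -3.653 -0.484
v -4.691 -4.321 0.358
v -3.618 -4.142 -0.542
v -4.256 -4.81 0.3
v -3.054 -4.347 -0.277
v -3.692 -5.015 0.565
v -2.623 -4.172 0.188
v -3.261 -4.841 1.029
v -2.529 -3.7 0.634
v -3.167 -4.369 1.476
f 2 1 4
f 2 4 3
f 4 1 5
f 4 5 3
f 5 1 6
f 5 6 3
f 6 1 7
f 6 7 3
f 7 1 8
f 7 8 3
f 8 1 9
f 8 9 3
f 9 1 10
f 9 10 3
f 10 1 2
f 10 2 3
f 12 11 15
f 12 15 13
f 13 15 16
f 13 16 14
f 15 11 17
f 15 17 16
f 16 17 18
f 16 18 14
f 17 11 19
f 17 19 18
f 18 19 20
f 18 20 14
f 19 11 21
f 19 21 20
f 20 21 22
f 20 22 14
f 21 11 23
f 21 23 22
f 22 23 24
f 22 24 14
f 23 11 25
f 23 25 24
f 24 25 26
f 24 26 14
f 25 11 27
f 25 27 26
f 26 27 28
f 26 28 14
f 27 11 29
f 27 29 28
f 28 29 30
f 28 30 14
f 29 11 12
f 29 12 30
f 30 12 13
f 30 13 14



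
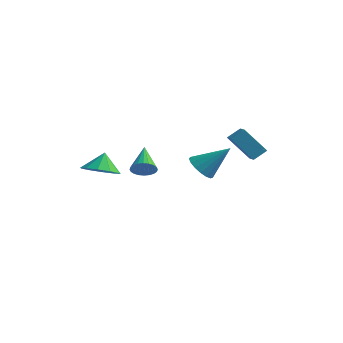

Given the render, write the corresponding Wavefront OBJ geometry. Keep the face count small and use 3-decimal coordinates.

v -1.332 -3.35 -1.156
v -0.566 -2.712 -1.416
v -1.448 -2.79 -0.124
v -1.113 -2.455 -1.617
v -1.743 -2.539 -1.641
v -2.217 -2.933 -1.481
v -2.353 -3.486 -1.196
v -2.099 -3.987 -0.896
v -1.552 -4.245 -0.696
v -0.921 -4.16 -0.671
v -0.448 -3.766 -0.832
v -0.312 -3.213 -1.116
v 0.316 3.337 -2.98
v 0.921 3.524 -3.634
v 1.604 4.143 -1.56
v 0.674 3.883 -3.614
v 0.345 4.116 -3.449
v 0.01 4.171 -3.177
v -0.255 4.035 -2.859
v -0.389 3.738 -2.569
v -0.362 3.35 -2.374
v -0.179 2.959 -2.317
v 0.117 2.654 -2.412
v 0.459 2.506 -2.638
v 0.768 2.548 -2.942
v 0.974 2.77 -3.255
v 1.029 3.123 -3.505
v 3.849 2.711 -1.352
v 2.732 2.313 0.015
v 3.145 3.496 -1.699
v 2.028 3.098 -0.332
v 4.272 3.322 -0.828
v 3.155 2.924 0.539
v 3.568 4.107 -1.175
v 2.451 3.709 0.192
v 0.002 -1.519 -1.409
v 0.478 -1.054 -1.626
v -0.782 -0.281 -0.471
v 0.286 -1.029 -1.819
v 0.052 -1.078 -1.95
v -0.191 -1.194 -1.998
v -0.403 -1.36 -1.957
v -0.555 -1.551 -1.833
v -0.621 -1.736 -1.643
v -0.593 -1.888 -1.418
v -0.474 -1.985 -1.192
v -0.283 -2.01 -0.999
v -0.048 -1.961 -0.868
v 0.194 -1.844 -0.819
v 0.407 -1.678 -0.861
v 0.558 -1.488 -0.985
v 0.625 -1.303 -1.175
v 0.596 -1.15 -1.4
f 2 1 4
f 2 4 3
f 4 1 5
f 4 5 3
f 5 1 6
f 5 6 3
f 6 1 7
f 6 7 3
f 7 1 8
f 7 8 3
f 8 1 9
f 8 9 3
f 9 1 10
f 9 10 3
f 10 1 11
f 10 11 3
f 11 1 12
f 11 12 3
f 12 1 2
f 12 2 3
f 14 13 16
f 14 16 15
f 16 13 17
f 16 17 15
f 17 13 18
f 17 18 15
f 18 13 19
f 18 19 15
f 19 13 20
f 19 20 15
f 20 13 21
f 20 21 15
f 21 13 22
f 21 22 15
f 22 13 23
f 22 23 15
f 23 13 24
f 23 24 15
f 24 13 25
f 24 25 15
f 25 13 26
f 25 26 15
f 26 13 27
f 26 27 15
f 27 13 14
f 27 14 15
f 29 31 28
f 32 29 28
f 28 31 30
f 30 32 28
f 29 35 31
f 33 29 32
f 33 35 29
f 31 35 30
f 34 32 30
f 30 35 34
f 34 33 32
f 35 33 34
f 37 36 39
f 37 39 38
f 39 36 40
f 39 40 38
f 40 36 41
f 40 41 38
f 41 36 42
f 41 42 38
f 42 36 43
f 42 43 38
f 43 36 44
f 43 44 38
f 44 36 45
f 44 45 38
f 45 36 46
f 45 46 38
f 46 36 47
f 46 47 38
f 47 36 48
f 47 48 38
f 48 36 49
f 48 49 38
f 49 36 50
f 49 50 38
f 50 36 51
f 50 51 38
f 51 36 52
f 51 52 38
f 52 36 53
f 52 53 38
f 53 36 37
f 53 37 38



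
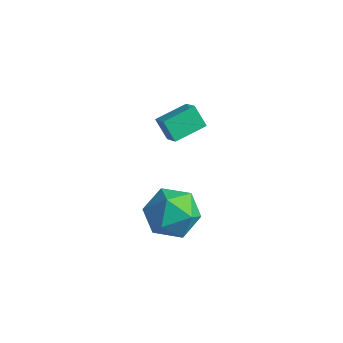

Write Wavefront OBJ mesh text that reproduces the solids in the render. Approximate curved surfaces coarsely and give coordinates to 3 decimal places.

v -4.603 3.124 2.657
v -3.89 2.753 3.27
v -4.163 4.405 2.921
v -3.451 4.035 3.534
v -3.969 3.065 1.886
v -3.257 2.695 2.499
v -3.53 4.347 2.15
v -2.817 3.976 2.763
v -0.942 0.312 2.532
v 0.149 0.042 2.466
v -1.329 -1.382 3.074
v -0.238 -1.652 3.008
v -0.595 -0.942 3.805
v -0.355 0.105 3.47
v -0.825 -1.445 2.07
v -0.585 -0.398 1.735
v 0.221 -1.044 2.18
v 0.363 -0.733 3.252
v -1.543 -0.607 2.288
v -1.401 -0.296 3.36
f 2 4 1
f 5 2 1
f 1 4 3
f 3 5 1
f 2 8 4
f 6 2 5
f 6 8 2
f 4 8 3
f 7 5 3
f 3 8 7
f 7 6 5
f 8 6 7
f 9 20 14
f 9 14 10
f 9 10 16
f 9 16 19
f 9 19 20
f 10 14 18
f 14 20 13
f 20 19 11
f 19 16 15
f 16 10 17
f 12 18 13
f 12 13 11
f 12 11 15
f 12 15 17
f 12 17 18
f 13 18 14
f 11 13 20
f 15 11 19
f 17 15 16
f 18 17 10



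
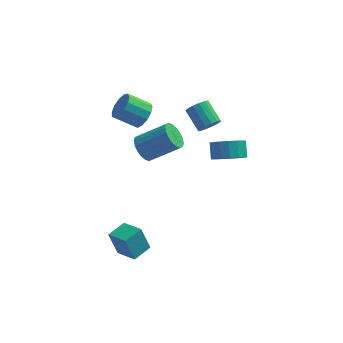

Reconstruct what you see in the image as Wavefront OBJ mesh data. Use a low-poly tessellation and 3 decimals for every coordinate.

v -0.876 -0.863 3.029
v -0.395 -1.163 2.369
v 1.277 -1.037 3.531
v 0.796 -0.737 4.191
v -0.386 -0.78 2.315
v 1.286 -0.654 3.477
v -0.474 -0.413 2.402
v 1.198 -0.287 3.564
v -0.642 -0.135 2.614
v 1.03 -0.009 3.775
v -0.856 -0.002 2.907
v 0.816 0.124 4.069
v -1.074 -0.039 3.225
v 0.598 0.087 4.387
v -1.253 -0.239 3.504
v 0.419 -0.113 4.666
v -1.357 -0.563 3.689
v 0.315 -0.437 4.851
v -1.366 -0.946 3.743
v 0.306 -0.82 4.905
v -1.278 -1.313 3.656
v 0.394 -1.187 4.818
v -1.11 -1.591 3.445
v 0.562 -1.465 4.606
v -0.896 -1.724 3.151
v 0.776 -1.598 4.313
v -0.678 -1.687 2.833
v 0.994 -1.561 3.995
v -0.499 -1.487 2.554
v 1.173 -1.361 3.716
v -2.122 -3.062 -4.344
v -2.63 -2.913 -2.866
v -1.363 -2.109 -4.18
v -1.871 -1.959 -2.702
v -1.089 -3.961 -3.898
v -1.597 -3.811 -2.42
v -0.33 -3.007 -3.734
v -0.838 -2.858 -2.256
v 2.552 1.139 3.441
v 3 1.662 3.231
v 2.235 2.644 4.05
v 1.788 2.121 4.259
v 2.728 1.662 2.977
v 1.963 2.644 3.796
v 2.408 1.521 2.848
v 1.643 2.503 3.666
v 2.127 1.278 2.877
v 1.362 2.26 3.695
v 1.96 0.997 3.057
v 1.195 1.979 3.876
v 1.952 0.755 3.34
v 1.187 1.737 4.159
v 2.105 0.616 3.65
v 1.34 1.598 4.469
v 2.377 0.616 3.904
v 1.612 1.598 4.723
v 2.697 0.757 4.034
v 1.932 1.739 4.852
v 2.978 1 4.005
v 2.213 1.982 4.823
v 3.145 1.281 3.824
v 2.38 2.263 4.643
v 3.153 1.523 3.541
v 2.388 2.505 4.36
v 3.767 -1.112 2.789
v 4.617 -1.371 3.201
v 4.484 -0.626 3.943
v 3.633 -0.368 3.531
v 4.739 -1.04 2.891
v 4.605 -0.296 3.633
v 4.637 -0.726 2.558
v 4.504 0.019 3.3
v 4.336 -0.501 2.277
v 4.203 0.244 3.02
v 3.905 -0.415 2.114
v 3.772 0.33 2.856
v 3.442 -0.489 2.106
v 3.309 0.255 2.848
v 3.053 -0.706 2.253
v 2.92 0.038 2.996
v 2.828 -1.016 2.524
v 2.695 -0.272 3.266
v 2.818 -1.348 2.855
v 2.685 -0.604 3.598
v 3.025 -1.626 3.171
v 2.892 -0.881 3.914
v 3.402 -1.786 3.4
v 3.269 -1.042 4.142
v 3.863 -1.792 3.488
v 3.729 -1.047 4.23
v 4.301 -1.642 3.416
v 4.168 -0.897 4.159
v -1.375 3.951 1.483
v -0.874 4.068 2.234
v -2.164 3.986 3.107
v -2.665 3.869 2.357
v -1.01 4.536 2.077
v -2.3 4.455 2.95
v -1.262 4.819 1.731
v -2.552 4.737 2.605
v -1.55 4.826 1.307
v -2.84 4.744 2.18
v -1.782 4.556 0.939
v -3.072 4.474 1.812
v -1.885 4.093 0.743
v -3.175 4.011 1.617
v -1.826 3.585 0.783
v -3.116 3.503 1.656
v -1.624 3.193 1.045
v -2.914 3.111 1.918
v -1.343 3.042 1.446
v -2.632 2.96 2.32
v -1.072 3.18 1.859
v -2.361 3.098 2.733
v -0.897 3.562 2.153
v -2.187 3.48 3.026
f 2 1 5
f 2 5 3
f 3 5 6
f 3 6 4
f 5 1 7
f 5 7 6
f 6 7 8
f 6 8 4
f 7 1 9
f 7 9 8
f 8 9 10
f 8 10 4
f 9 1 11
f 9 11 10
f 10 11 12
f 10 12 4
f 11 1 13
f 11 13 12
f 12 13 14
f 12 14 4
f 13 1 15
f 13 15 14
f 14 15 16
f 14 16 4
f 15 1 17
f 15 17 16
f 16 17 18
f 16 18 4
f 17 1 19
f 17 19 18
f 18 19 20
f 18 20 4
f 19 1 21
f 19 21 20
f 20 21 22
f 20 22 4
f 21 1 23
f 21 23 22
f 22 23 24
f 22 24 4
f 23 1 25
f 23 25 24
f 24 25 26
f 24 26 4
f 25 1 27
f 25 27 26
f 26 27 28
f 26 28 4
f 27 1 29
f 27 29 28
f 28 29 30
f 28 30 4
f 29 1 2
f 29 2 30
f 30 2 3
f 30 3 4
f 32 34 31
f 35 32 31
f 31 34 33
f 33 35 31
f 32 38 34
f 36 32 35
f 36 38 32
f 34 38 33
f 37 35 33
f 33 38 37
f 37 36 35
f 38 36 37
f 40 39 43
f 40 43 41
f 41 43 44
f 41 44 42
f 43 39 45
f 43 45 44
f 44 45 46
f 44 46 42
f 45 39 47
f 45 47 46
f 46 47 48
f 46 48 42
f 47 39 49
f 47 49 48
f 48 49 50
f 48 50 42
f 49 39 51
f 49 51 50
f 50 51 52
f 50 52 42
f 51 39 53
f 51 53 52
f 52 53 54
f 52 54 42
f 53 39 55
f 53 55 54
f 54 55 56
f 54 56 42
f 55 39 57
f 55 57 56
f 56 57 58
f 56 58 42
f 57 39 59
f 57 59 58
f 58 59 60
f 58 60 42
f 59 39 61
f 59 61 60
f 60 61 62
f 60 62 42
f 61 39 63
f 61 63 62
f 62 63 64
f 62 64 42
f 63 39 40
f 63 40 64
f 64 40 41
f 64 41 42
f 66 65 69
f 66 69 67
f 67 69 70
f 67 70 68
f 69 65 71
f 69 71 70
f 70 71 72
f 70 72 68
f 71 65 73
f 71 73 72
f 72 73 74
f 72 74 68
f 73 65 75
f 73 75 74
f 74 75 76
f 74 76 68
f 75 65 77
f 75 77 76
f 76 77 78
f 76 78 68
f 77 65 79
f 77 79 78
f 78 79 80
f 78 80 68
f 79 65 81
f 79 81 80
f 80 81 82
f 80 82 68
f 81 65 83
f 81 83 82
f 82 83 84
f 82 84 68
f 83 65 85
f 83 85 84
f 84 85 86
f 84 86 68
f 85 65 87
f 85 87 86
f 86 87 88
f 86 88 68
f 87 65 89
f 87 89 88
f 88 89 90
f 88 90 68
f 89 65 91
f 89 91 90
f 90 91 92
f 90 92 68
f 91 65 66
f 91 66 92
f 92 66 67
f 92 67 68
f 94 93 97
f 94 97 95
f 95 97 98
f 95 98 96
f 97 93 99
f 97 99 98
f 98 99 100
f 98 100 96
f 99 93 101
f 99 101 100
f 100 101 102
f 100 102 96
f 101 93 103
f 101 103 102
f 102 103 104
f 102 104 96
f 103 93 105
f 103 105 104
f 104 105 106
f 104 106 96
f 105 93 107
f 105 107 106
f 106 107 108
f 106 108 96
f 107 93 109
f 107 109 108
f 108 109 110
f 108 110 96
f 109 93 111
f 109 111 110
f 110 111 112
f 110 112 96
f 111 93 113
f 111 113 112
f 112 113 114
f 112 114 96
f 113 93 115
f 113 115 114
f 114 115 116
f 114 116 96
f 115 93 94
f 115 94 116
f 116 94 95
f 116 95 96



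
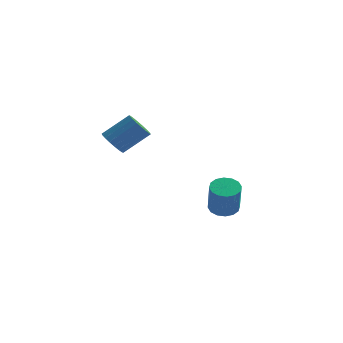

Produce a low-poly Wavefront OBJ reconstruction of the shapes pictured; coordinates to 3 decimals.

v -2.95 -3.574 3.036
v -2.37 -3.754 2.648
v -1.431 -2.946 3.676
v -2.01 -2.766 4.064
v -2.462 -3.478 2.515
v -1.523 -2.669 3.543
v -2.651 -3.22 2.485
v -1.712 -2.412 3.513
v -2.899 -3.033 2.564
v -1.96 -2.225 3.592
v -3.157 -2.953 2.737
v -2.217 -2.145 3.764
v -3.373 -2.996 2.969
v -2.434 -2.188 3.996
v -3.506 -3.154 3.214
v -2.567 -2.345 4.242
v -3.529 -3.394 3.424
v -2.59 -2.586 4.452
v -3.437 -3.671 3.557
v -2.498 -2.862 4.585
v -3.248 -3.928 3.587
v -2.309 -3.12 4.615
v -3 -4.115 3.508
v -2.061 -3.307 4.536
v -2.743 -4.195 3.336
v -1.803 -3.387 4.363
v -2.526 -4.152 3.104
v -1.587 -3.344 4.131
v -2.393 -3.995 2.858
v -1.454 -3.186 3.886
v -0.522 2.632 -2.682
v -0.152 2.064 -3.025
v 0.272 1.36 -1.401
v -0.098 1.928 -1.058
v 0.119 2.345 -2.974
v 0.543 1.641 -1.349
v 0.217 2.703 -2.844
v 0.641 2 -1.22
v 0.118 3.042 -2.671
v 0.542 2.339 -1.047
v -0.153 3.271 -2.501
v 0.271 2.568 -0.877
v -0.523 3.329 -2.38
v -0.099 2.626 -0.756
v -0.892 3.2 -2.339
v -0.468 2.496 -0.715
v -1.163 2.919 -2.391
v -0.739 2.215 -0.766
v -1.261 2.56 -2.52
v -0.837 1.857 -0.896
v -1.162 2.221 -2.693
v -0.738 1.518 -1.069
v -0.891 1.992 -2.863
v -0.467 1.289 -1.239
v -0.521 1.934 -2.984
v -0.097 1.231 -1.36
f 2 1 5
f 2 5 3
f 3 5 6
f 3 6 4
f 5 1 7
f 5 7 6
f 6 7 8
f 6 8 4
f 7 1 9
f 7 9 8
f 8 9 10
f 8 10 4
f 9 1 11
f 9 11 10
f 10 11 12
f 10 12 4
f 11 1 13
f 11 13 12
f 12 13 14
f 12 14 4
f 13 1 15
f 13 15 14
f 14 15 16
f 14 16 4
f 15 1 17
f 15 17 16
f 16 17 18
f 16 18 4
f 17 1 19
f 17 19 18
f 18 19 20
f 18 20 4
f 19 1 21
f 19 21 20
f 20 21 22
f 20 22 4
f 21 1 23
f 21 23 22
f 22 23 24
f 22 24 4
f 23 1 25
f 23 25 24
f 24 25 26
f 24 26 4
f 25 1 27
f 25 27 26
f 26 27 28
f 26 28 4
f 27 1 29
f 27 29 28
f 28 29 30
f 28 30 4
f 29 1 2
f 29 2 30
f 30 2 3
f 30 3 4
f 32 31 35
f 32 35 33
f 33 35 36
f 33 36 34
f 35 31 37
f 35 37 36
f 36 37 38
f 36 38 34
f 37 31 39
f 37 39 38
f 38 39 40
f 38 40 34
f 39 31 41
f 39 41 40
f 40 41 42
f 40 42 34
f 41 31 43
f 41 43 42
f 42 43 44
f 42 44 34
f 43 31 45
f 43 45 44
f 44 45 46
f 44 46 34
f 45 31 47
f 45 47 46
f 46 47 48
f 46 48 34
f 47 31 49
f 47 49 48
f 48 49 50
f 48 50 34
f 49 31 51
f 49 51 50
f 50 51 52
f 50 52 34
f 51 31 53
f 51 53 52
f 52 53 54
f 52 54 34
f 53 31 55
f 53 55 54
f 54 55 56
f 54 56 34
f 55 31 32
f 55 32 56
f 56 32 33
f 56 33 34



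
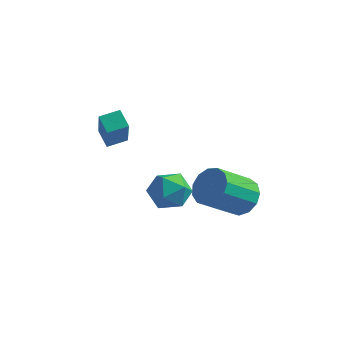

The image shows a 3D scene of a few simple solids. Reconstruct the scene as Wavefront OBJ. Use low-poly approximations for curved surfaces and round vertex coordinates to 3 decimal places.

v -2.026 -0.862 2.489
v -2.564 -0.477 2.938
v -1.478 -0.289 2.655
v -2.016 0.096 3.104
v -1.464 -1.836 3.996
v -2.002 -1.451 4.445
v -0.916 -1.263 4.162
v -1.454 -0.878 4.611
v -1.112 1.279 -0.169
v -0.582 1.745 -0.768
v -0.238 0.075 -0.332
v 0.292 0.541 -0.931
v 0.291 0.774 -0.035
v -0.25 1.519 0.065
v -0.57 0.301 -1.165
v -1.111 1.046 -1.065
v -0.248 1.141 -1.384
v 0.285 1.433 -0.685
v -1.105 0.387 -0.415
v -0.572 0.679 0.284
v 2.467 0.996 -0.011
v 3.214 0.608 0.111
v 2.439 -0.543 1.193
v 1.693 -0.156 1.071
v 3.181 0.947 0.448
v 2.406 -0.204 1.53
v 2.922 1.301 0.639
v 2.147 0.15 1.721
v 2.518 1.558 0.624
v 1.743 0.407 1.706
v 2.098 1.637 0.407
v 1.324 0.486 1.489
v 1.796 1.512 0.057
v 1.021 0.361 1.14
v 1.706 1.223 -0.314
v 0.932 0.072 0.769
v 1.859 0.862 -0.589
v 1.084 -0.289 0.493
v 2.204 0.543 -0.681
v 1.429 -0.608 0.402
v 2.633 0.368 -0.56
v 1.858 -0.783 0.523
v 3.01 0.392 -0.265
v 2.235 -0.759 0.818
f 2 4 1
f 5 2 1
f 1 4 3
f 3 5 1
f 2 8 4
f 6 2 5
f 6 8 2
f 4 8 3
f 7 5 3
f 3 8 7
f 7 6 5
f 8 6 7
f 9 20 14
f 9 14 10
f 9 10 16
f 9 16 19
f 9 19 20
f 10 14 18
f 14 20 13
f 20 19 11
f 19 16 15
f 16 10 17
f 12 18 13
f 12 13 11
f 12 11 15
f 12 15 17
f 12 17 18
f 13 18 14
f 11 13 20
f 15 11 19
f 17 15 16
f 18 17 10
f 22 21 25
f 22 25 23
f 23 25 26
f 23 26 24
f 25 21 27
f 25 27 26
f 26 27 28
f 26 28 24
f 27 21 29
f 27 29 28
f 28 29 30
f 28 30 24
f 29 21 31
f 29 31 30
f 30 31 32
f 30 32 24
f 31 21 33
f 31 33 32
f 32 33 34
f 32 34 24
f 33 21 35
f 33 35 34
f 34 35 36
f 34 36 24
f 35 21 37
f 35 37 36
f 36 37 38
f 36 38 24
f 37 21 39
f 37 39 38
f 38 39 40
f 38 40 24
f 39 21 41
f 39 41 40
f 40 41 42
f 40 42 24
f 41 21 43
f 41 43 42
f 42 43 44
f 42 44 24
f 43 21 22
f 43 22 44
f 44 22 23
f 44 23 24



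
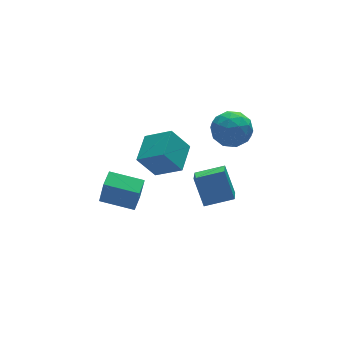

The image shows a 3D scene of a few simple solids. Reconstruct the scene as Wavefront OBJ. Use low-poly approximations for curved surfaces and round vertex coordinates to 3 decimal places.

v -2.109 1.18 -0.896
v -1.975 0.894 0.632
v -3.509 2.31 -0.562
v -3.375 2.025 0.966
v -1.445 1.975 -0.806
v -1.311 1.69 0.722
v -2.845 3.106 -0.472
v -2.711 2.82 1.056
v 3.912 3.314 2.544
v 4.351 2.822 1.594
v 3.229 1.658 3.086
v 3.668 1.166 2.136
v 4.374 1.55 2.967
v 4.797 2.574 2.633
v 2.783 1.906 2.047
v 3.206 2.93 1.713
v 3.654 1.952 1.287
v 4.637 1.732 1.856
v 2.943 2.748 2.824
v 3.926 2.528 3.393
v 4.192 3.213 2.022
v 3.388 1.267 2.658
v 3.803 1.493 3.147
v 4.061 1.203 2.588
v 4.453 3.067 2.632
v 4.712 2.778 2.074
v 4.725 2.031 2.881
v 2.868 1.702 2.606
v 3.127 1.413 2.048
v 3.519 3.277 2.092
v 3.777 2.987 1.533
v 2.855 2.449 1.799
v 4.04 2.413 1.283
v 3.638 1.439 1.601
v 3.118 1.875 1.549
v 3.367 2.476 1.353
v 4.618 2.283 1.617
v 4.216 1.31 1.935
v 4.631 1.536 2.424
v 4.879 2.137 2.227
v 4.208 1.772 1.436
v 3.364 3.17 2.745
v 2.962 2.197 3.063
v 2.701 2.343 2.453
v 2.949 2.944 2.256
v 3.942 3.041 3.079
v 3.54 2.067 3.397
v 4.213 2.004 3.327
v 4.462 2.605 3.131
v 3.372 2.708 3.244
v 1.491 0.725 -1.744
v 1.387 1.685 -0.26
v 2.063 1.751 -2.368
v 1.959 2.711 -0.884
v 2.941 0.189 -1.296
v 2.837 1.149 0.188
v 3.513 1.215 -1.92
v 3.409 2.175 -0.436
v -0.275 2.649 -0.105
v -1.152 2.975 1.229
v 0.813 3.975 0.286
v -0.064 4.302 1.62
v 0.704 1.578 0.8
v -0.173 1.905 2.134
v 1.792 2.905 1.191
v 0.915 3.231 2.525
f 2 4 1
f 5 2 1
f 1 4 3
f 3 5 1
f 2 8 4
f 6 2 5
f 6 8 2
f 4 8 3
f 7 5 3
f 3 8 7
f 7 6 5
f 8 6 7
f 9 46 25
f 46 20 49
f 25 49 14
f 46 49 25
f 9 25 21
f 25 14 26
f 21 26 10
f 25 26 21
f 9 21 30
f 21 10 31
f 30 31 16
f 21 31 30
f 9 30 42
f 30 16 45
f 42 45 19
f 30 45 42
f 9 42 46
f 42 19 50
f 46 50 20
f 42 50 46
f 10 26 37
f 26 14 40
f 37 40 18
f 26 40 37
f 14 49 27
f 49 20 48
f 27 48 13
f 49 48 27
f 20 50 47
f 50 19 43
f 47 43 11
f 50 43 47
f 19 45 44
f 45 16 32
f 44 32 15
f 45 32 44
f 16 31 36
f 31 10 33
f 36 33 17
f 31 33 36
f 12 38 24
f 38 18 39
f 24 39 13
f 38 39 24
f 12 24 22
f 24 13 23
f 22 23 11
f 24 23 22
f 12 22 29
f 22 11 28
f 29 28 15
f 22 28 29
f 12 29 34
f 29 15 35
f 34 35 17
f 29 35 34
f 12 34 38
f 34 17 41
f 38 41 18
f 34 41 38
f 13 39 27
f 39 18 40
f 27 40 14
f 39 40 27
f 11 23 47
f 23 13 48
f 47 48 20
f 23 48 47
f 15 28 44
f 28 11 43
f 44 43 19
f 28 43 44
f 17 35 36
f 35 15 32
f 36 32 16
f 35 32 36
f 18 41 37
f 41 17 33
f 37 33 10
f 41 33 37
f 52 54 51
f 55 52 51
f 51 54 53
f 53 55 51
f 52 58 54
f 56 52 55
f 56 58 52
f 54 58 53
f 57 55 53
f 53 58 57
f 57 56 55
f 58 56 57
f 60 62 59
f 63 60 59
f 59 62 61
f 61 63 59
f 60 66 62
f 64 60 63
f 64 66 60
f 62 66 61
f 65 63 61
f 61 66 65
f 65 64 63
f 66 64 65



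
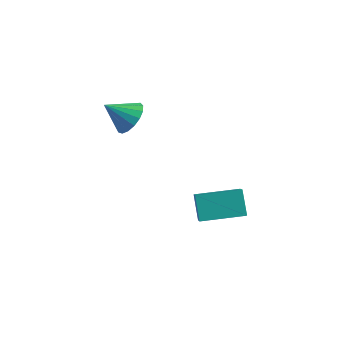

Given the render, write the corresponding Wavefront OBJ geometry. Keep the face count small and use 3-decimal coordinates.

v -1.778 -0.416 0.084
v -1.18 -1.077 0.313
v -2.762 -0.984 1.016
v -1.095 -0.753 0.6
v -1.166 -0.353 0.769
v -1.378 0.033 0.78
v -1.681 0.316 0.632
v -2.006 0.432 0.359
v -2.279 0.353 0.022
v -2.437 0.098 -0.3
v -2.444 -0.275 -0.534
v -2.298 -0.68 -0.627
v -2.033 -1.025 -0.557
v -1.71 -1.23 -0.34
v -1.402 -1.248 -0.026
v 2.875 -2.577 -3.342
v 2.277 -1.889 -2.359
v 2.298 -1.632 -4.354
v 1.7 -0.944 -3.371
v 4.54 -1.376 -3.169
v 3.942 -0.688 -2.186
v 3.963 -0.431 -4.181
v 3.365 0.257 -3.198
f 2 1 4
f 2 4 3
f 4 1 5
f 4 5 3
f 5 1 6
f 5 6 3
f 6 1 7
f 6 7 3
f 7 1 8
f 7 8 3
f 8 1 9
f 8 9 3
f 9 1 10
f 9 10 3
f 10 1 11
f 10 11 3
f 11 1 12
f 11 12 3
f 12 1 13
f 12 13 3
f 13 1 14
f 13 14 3
f 14 1 15
f 14 15 3
f 15 1 2
f 15 2 3
f 17 19 16
f 20 17 16
f 16 19 18
f 18 20 16
f 17 23 19
f 21 17 20
f 21 23 17
f 19 23 18
f 22 20 18
f 18 23 22
f 22 21 20
f 23 21 22



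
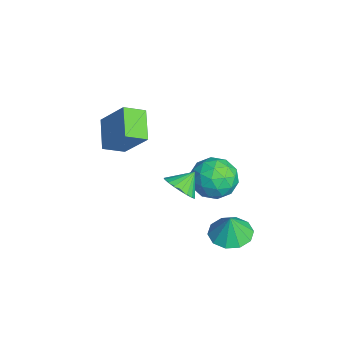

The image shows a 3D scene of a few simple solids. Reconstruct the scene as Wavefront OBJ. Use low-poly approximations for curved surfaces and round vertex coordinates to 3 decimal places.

v 3.133 0.549 -3.125
v 3.797 1.308 -3.19
v 3.347 0.471 -1.875
v 3.234 1.553 -3.079
v 2.633 1.415 -2.985
v 2.222 0.946 -2.944
v 2.16 0.326 -2.973
v 2.47 -0.209 -3.059
v 3.033 -0.455 -3.171
v 3.634 -0.317 -3.265
v 4.044 0.152 -3.305
v 4.106 0.773 -3.277
v 0.991 -3.737 1.209
v 1.176 -4.734 1.707
v -0.409 -3.616 1.973
v -0.224 -4.613 2.471
v 1.864 -2.847 2.669
v 2.049 -3.844 3.167
v 0.464 -2.726 3.433
v 0.649 -3.723 3.931
v 2.172 -1.549 -0.582
v 2.923 -1.132 -0.611
v 1.788 -0.811 0.122
v 2.74 -0.974 -0.875
v 2.459 -0.916 -1.088
v 2.129 -0.967 -1.214
v 1.805 -1.119 -1.231
v 1.545 -1.345 -1.136
v 1.394 -1.607 -0.945
v 1.376 -1.858 -0.691
v 1.497 -2.056 -0.418
v 1.734 -2.166 -0.174
v 2.046 -2.17 -0.001
v 2.381 -2.066 0.072
v 2.679 -1.873 0.032
v 2.889 -1.623 -0.114
v 2.976 -1.361 -0.342
v 0.16 1.281 -2.709
v 1.051 0.554 -2.455
v -1.031 0.166 -1.725
v -0.14 -0.561 -1.471
v -0.174 0.516 -0.996
v 0.562 1.205 -1.604
v -0.542 -0.485 -2.576
v 0.194 0.204 -3.184
v 0.617 -0.538 -2.373
v 0.844 0.081 -1.397
v -0.824 0.639 -2.783
v -0.597 1.258 -1.807
v 0.71 1.016 -2.668
v -0.69 -0.296 -1.512
v -0.71 0.337 -1.233
v -0.187 -0.09 -1.084
v 0.423 1.398 -2.168
v 0.946 0.971 -2.019
v 0.226 0.948 -1.162
v -0.926 -0.251 -2.161
v -0.403 -0.678 -2.012
v 0.207 0.81 -3.096
v 0.73 0.383 -2.947
v -0.206 -0.228 -3.018
v 0.979 -0.054 -2.471
v 0.278 -0.709 -1.893
v 0.042 -0.664 -2.542
v 0.475 -0.259 -2.899
v 1.112 0.31 -1.897
v 0.412 -0.346 -1.319
v 0.392 0.287 -1.04
v 0.825 0.692 -1.397
v 0.857 -0.332 -1.849
v -0.392 1.066 -2.861
v -1.092 0.41 -2.283
v -0.805 0.028 -2.783
v -0.372 0.433 -3.14
v -0.258 1.429 -2.287
v -0.959 0.774 -1.709
v -0.455 0.979 -1.281
v -0.022 1.384 -1.638
v -0.837 1.052 -2.331
f 2 1 4
f 2 4 3
f 4 1 5
f 4 5 3
f 5 1 6
f 5 6 3
f 6 1 7
f 6 7 3
f 7 1 8
f 7 8 3
f 8 1 9
f 8 9 3
f 9 1 10
f 9 10 3
f 10 1 11
f 10 11 3
f 11 1 12
f 11 12 3
f 12 1 2
f 12 2 3
f 14 16 13
f 17 14 13
f 13 16 15
f 15 17 13
f 14 20 16
f 18 14 17
f 18 20 14
f 16 20 15
f 19 17 15
f 15 20 19
f 19 18 17
f 20 18 19
f 22 21 24
f 22 24 23
f 24 21 25
f 24 25 23
f 25 21 26
f 25 26 23
f 26 21 27
f 26 27 23
f 27 21 28
f 27 28 23
f 28 21 29
f 28 29 23
f 29 21 30
f 29 30 23
f 30 21 31
f 30 31 23
f 31 21 32
f 31 32 23
f 32 21 33
f 32 33 23
f 33 21 34
f 33 34 23
f 34 21 35
f 34 35 23
f 35 21 36
f 35 36 23
f 36 21 37
f 36 37 23
f 37 21 22
f 37 22 23
f 38 75 54
f 75 49 78
f 54 78 43
f 75 78 54
f 38 54 50
f 54 43 55
f 50 55 39
f 54 55 50
f 38 50 59
f 50 39 60
f 59 60 45
f 50 60 59
f 38 59 71
f 59 45 74
f 71 74 48
f 59 74 71
f 38 71 75
f 71 48 79
f 75 79 49
f 71 79 75
f 39 55 66
f 55 43 69
f 66 69 47
f 55 69 66
f 43 78 56
f 78 49 77
f 56 77 42
f 78 77 56
f 49 79 76
f 79 48 72
f 76 72 40
f 79 72 76
f 48 74 73
f 74 45 61
f 73 61 44
f 74 61 73
f 45 60 65
f 60 39 62
f 65 62 46
f 60 62 65
f 41 67 53
f 67 47 68
f 53 68 42
f 67 68 53
f 41 53 51
f 53 42 52
f 51 52 40
f 53 52 51
f 41 51 58
f 51 40 57
f 58 57 44
f 51 57 58
f 41 58 63
f 58 44 64
f 63 64 46
f 58 64 63
f 41 63 67
f 63 46 70
f 67 70 47
f 63 70 67
f 42 68 56
f 68 47 69
f 56 69 43
f 68 69 56
f 40 52 76
f 52 42 77
f 76 77 49
f 52 77 76
f 44 57 73
f 57 40 72
f 73 72 48
f 57 72 73
f 46 64 65
f 64 44 61
f 65 61 45
f 64 61 65
f 47 70 66
f 70 46 62
f 66 62 39
f 70 62 66

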